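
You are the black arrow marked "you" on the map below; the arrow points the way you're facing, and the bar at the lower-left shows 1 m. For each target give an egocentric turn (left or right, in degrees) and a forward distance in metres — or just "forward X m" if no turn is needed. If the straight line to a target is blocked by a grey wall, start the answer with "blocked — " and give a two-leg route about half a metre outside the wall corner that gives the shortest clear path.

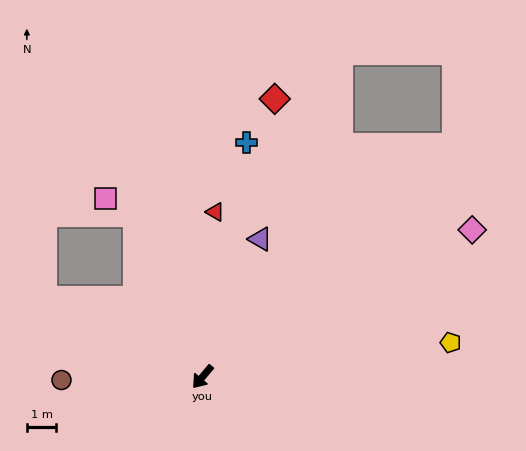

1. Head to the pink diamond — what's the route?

turn left 159°, forward 10.4 m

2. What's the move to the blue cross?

turn right 151°, forward 8.1 m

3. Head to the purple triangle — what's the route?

turn right 163°, forward 5.1 m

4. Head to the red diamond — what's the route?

turn right 154°, forward 9.7 m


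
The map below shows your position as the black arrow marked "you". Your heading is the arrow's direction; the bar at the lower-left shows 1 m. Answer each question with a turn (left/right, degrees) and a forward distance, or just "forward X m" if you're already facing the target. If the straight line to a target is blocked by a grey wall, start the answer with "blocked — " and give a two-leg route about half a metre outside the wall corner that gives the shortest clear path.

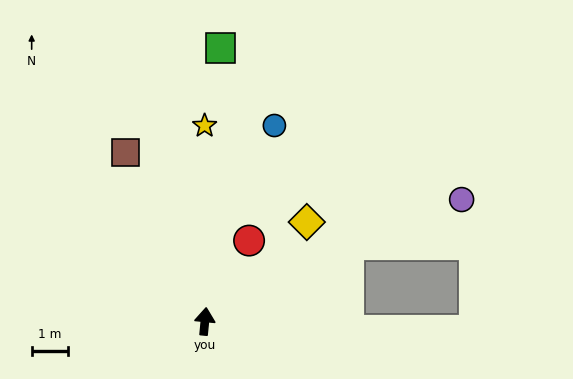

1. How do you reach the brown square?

turn left 31°, forward 5.1 m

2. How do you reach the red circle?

turn right 23°, forward 2.5 m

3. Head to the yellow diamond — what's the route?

turn right 40°, forward 3.9 m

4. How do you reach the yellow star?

turn left 6°, forward 5.3 m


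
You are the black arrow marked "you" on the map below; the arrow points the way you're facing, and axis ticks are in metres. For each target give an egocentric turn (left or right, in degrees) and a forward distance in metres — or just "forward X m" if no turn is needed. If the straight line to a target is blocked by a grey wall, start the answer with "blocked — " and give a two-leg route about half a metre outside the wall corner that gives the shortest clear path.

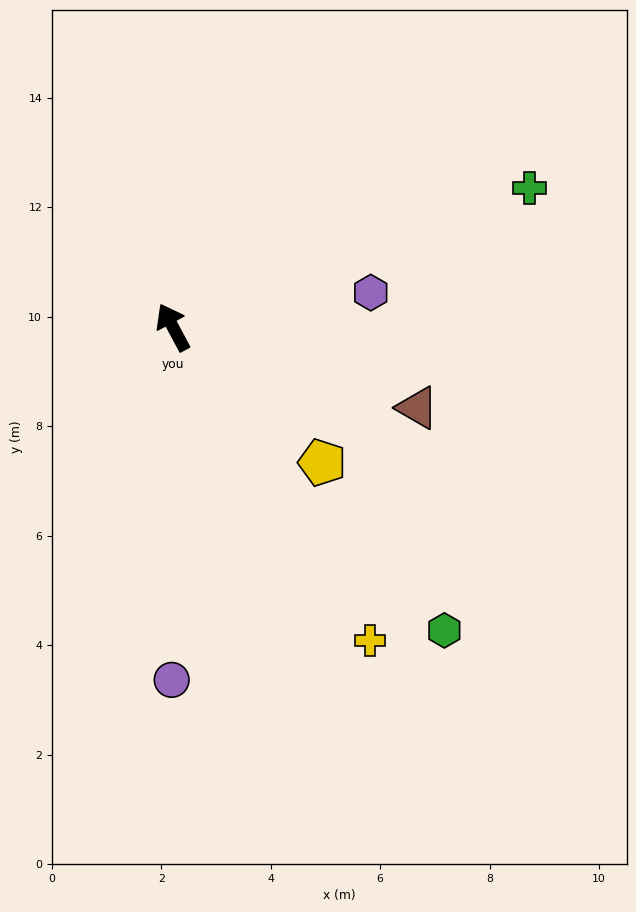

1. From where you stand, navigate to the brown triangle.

turn right 136°, forward 4.7 m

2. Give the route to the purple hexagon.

turn right 108°, forward 3.7 m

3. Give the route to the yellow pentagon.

turn right 160°, forward 3.7 m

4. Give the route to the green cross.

turn right 97°, forward 7.0 m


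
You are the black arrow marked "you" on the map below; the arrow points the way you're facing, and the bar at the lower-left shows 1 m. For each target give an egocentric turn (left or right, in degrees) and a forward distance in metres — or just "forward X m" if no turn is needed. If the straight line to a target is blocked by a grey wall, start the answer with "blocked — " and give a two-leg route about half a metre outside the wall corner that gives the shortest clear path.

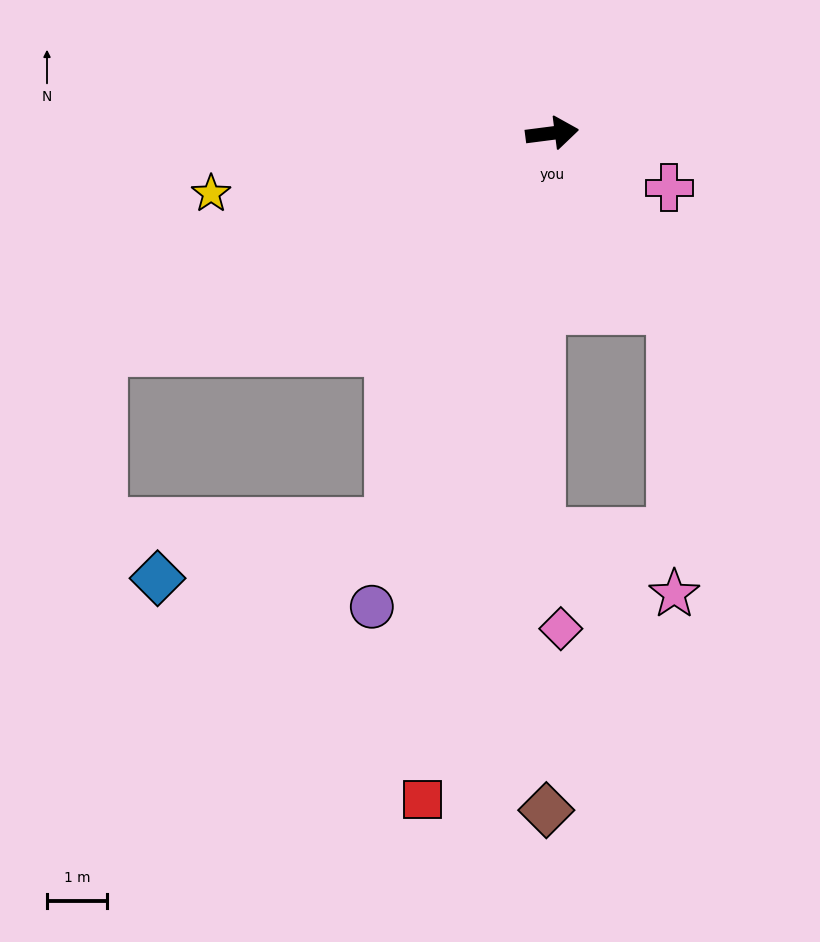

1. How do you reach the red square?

turn right 108°, forward 11.3 m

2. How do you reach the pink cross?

turn right 32°, forward 2.2 m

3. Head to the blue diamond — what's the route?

blocked — turn right 120°, forward 7.0 m, then turn right 54°, forward 4.0 m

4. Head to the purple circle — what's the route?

turn right 118°, forward 8.5 m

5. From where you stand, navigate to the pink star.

blocked — turn right 63°, forward 3.6 m, then turn right 34°, forward 4.7 m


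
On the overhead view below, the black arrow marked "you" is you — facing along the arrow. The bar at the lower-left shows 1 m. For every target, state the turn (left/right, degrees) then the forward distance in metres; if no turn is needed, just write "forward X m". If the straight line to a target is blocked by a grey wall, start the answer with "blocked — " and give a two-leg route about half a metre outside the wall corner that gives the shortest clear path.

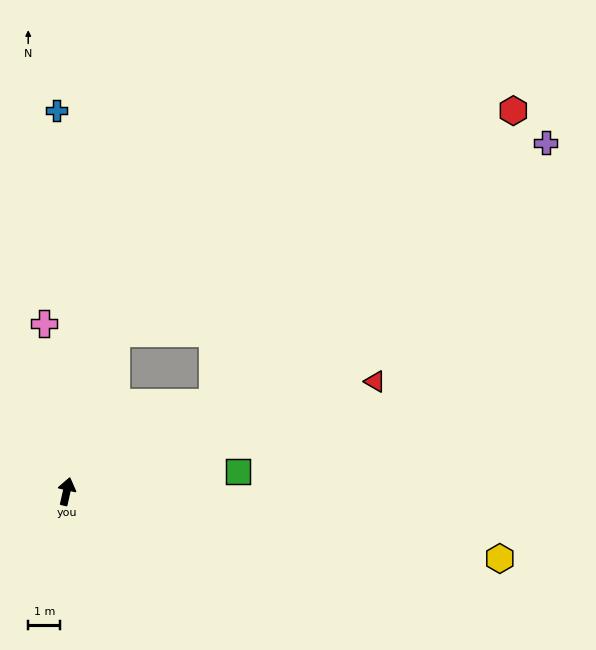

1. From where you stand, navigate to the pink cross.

turn left 20°, forward 5.3 m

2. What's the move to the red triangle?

turn right 58°, forward 10.2 m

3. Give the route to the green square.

turn right 71°, forward 5.4 m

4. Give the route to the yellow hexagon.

turn right 86°, forward 13.6 m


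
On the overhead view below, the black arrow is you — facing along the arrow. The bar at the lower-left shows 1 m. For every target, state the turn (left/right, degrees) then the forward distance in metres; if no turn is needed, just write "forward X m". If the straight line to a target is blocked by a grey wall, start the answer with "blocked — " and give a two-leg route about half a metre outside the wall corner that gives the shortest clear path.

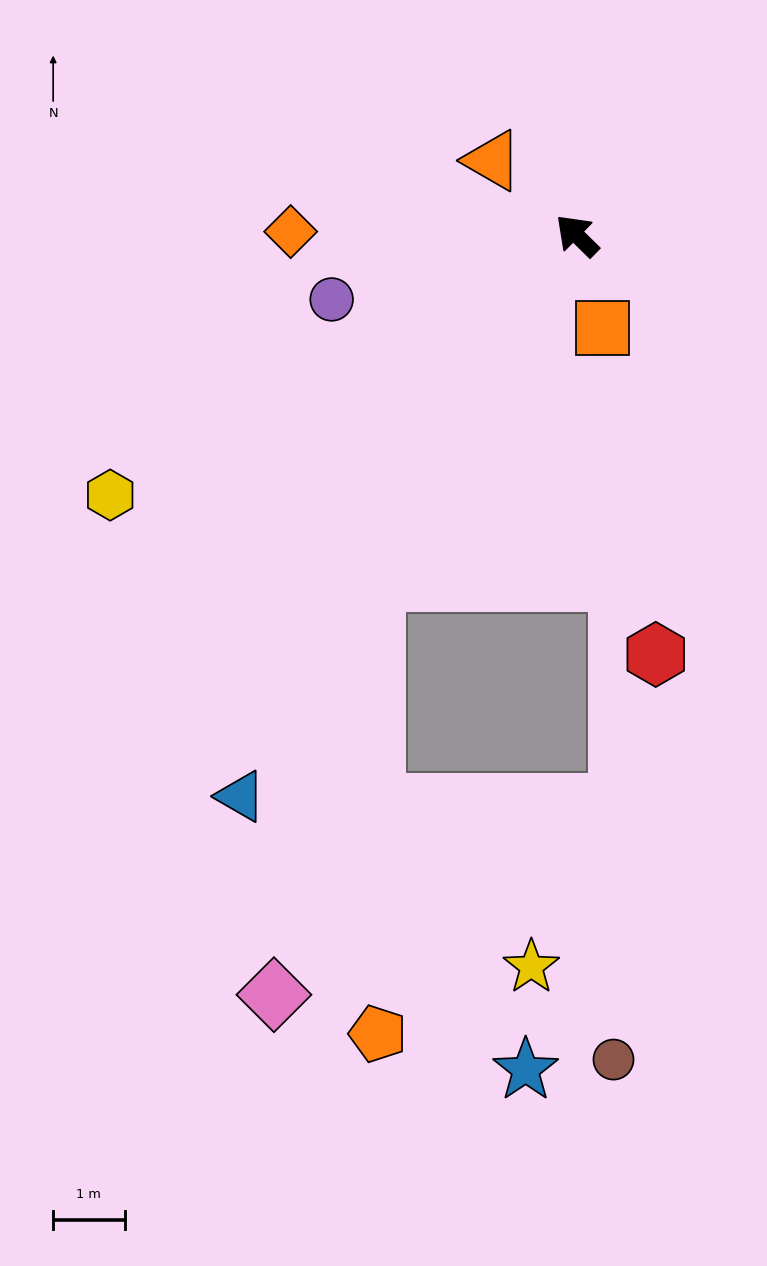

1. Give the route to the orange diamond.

turn left 44°, forward 4.0 m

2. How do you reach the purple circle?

turn left 59°, forward 3.6 m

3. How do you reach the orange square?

turn left 150°, forward 1.3 m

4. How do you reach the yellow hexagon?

turn left 74°, forward 7.5 m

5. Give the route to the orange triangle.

turn left 3°, forward 1.6 m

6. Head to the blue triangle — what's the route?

turn left 104°, forward 9.2 m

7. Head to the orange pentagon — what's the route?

blocked — turn left 104°, forward 5.6 m, then turn left 31°, forward 6.3 m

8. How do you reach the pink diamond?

blocked — turn left 104°, forward 5.6 m, then turn left 17°, forward 6.0 m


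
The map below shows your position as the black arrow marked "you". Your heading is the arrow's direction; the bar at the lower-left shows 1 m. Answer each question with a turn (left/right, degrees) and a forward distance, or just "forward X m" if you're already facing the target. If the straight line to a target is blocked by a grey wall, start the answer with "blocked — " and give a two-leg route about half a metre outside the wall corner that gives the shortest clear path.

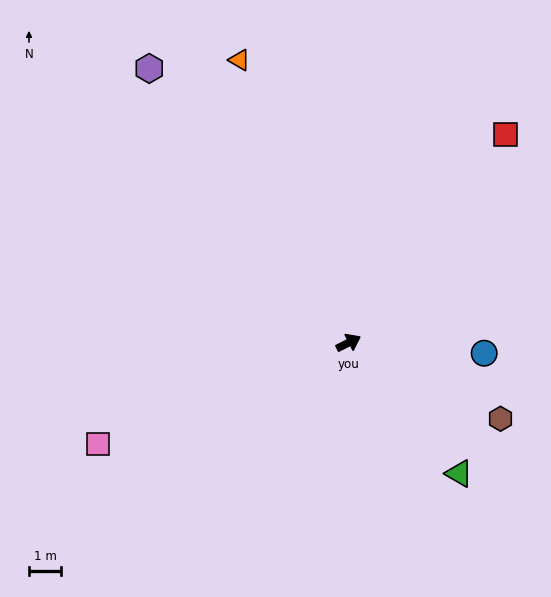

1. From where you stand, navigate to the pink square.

turn left 175°, forward 8.3 m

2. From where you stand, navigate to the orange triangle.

turn left 84°, forward 9.3 m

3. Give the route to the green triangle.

turn right 77°, forward 5.3 m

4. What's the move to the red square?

turn left 26°, forward 8.0 m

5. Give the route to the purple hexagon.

turn left 99°, forward 10.4 m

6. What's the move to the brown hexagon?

turn right 53°, forward 5.2 m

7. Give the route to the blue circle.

turn right 31°, forward 4.2 m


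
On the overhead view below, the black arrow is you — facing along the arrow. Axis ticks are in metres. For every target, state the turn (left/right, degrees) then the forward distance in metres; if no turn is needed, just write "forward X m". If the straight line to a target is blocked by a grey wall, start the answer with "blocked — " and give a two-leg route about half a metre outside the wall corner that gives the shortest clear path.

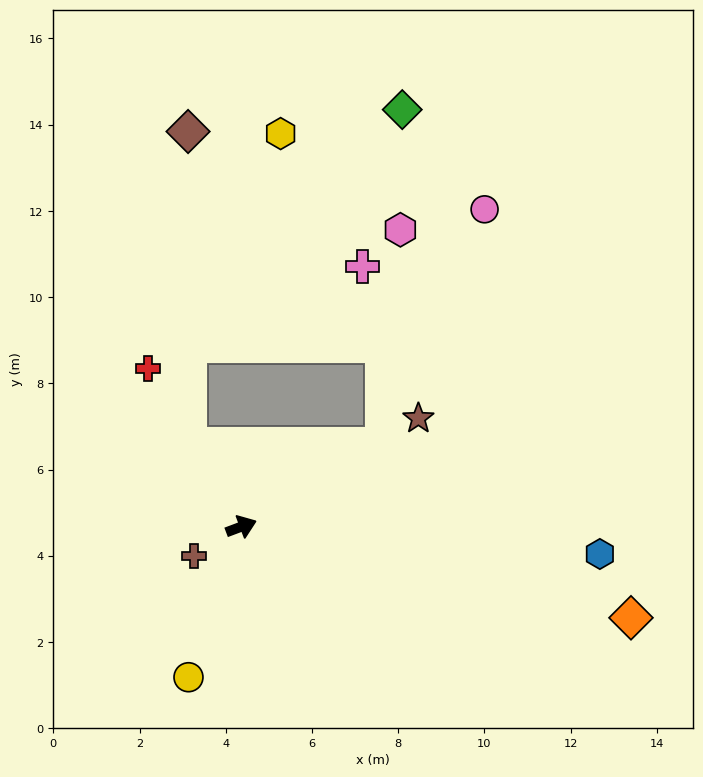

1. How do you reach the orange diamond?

turn right 34°, forward 9.3 m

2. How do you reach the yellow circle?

turn right 130°, forward 3.7 m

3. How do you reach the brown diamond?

blocked — turn left 102°, forward 2.3 m, then turn right 33°, forward 7.3 m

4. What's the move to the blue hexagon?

turn right 25°, forward 8.3 m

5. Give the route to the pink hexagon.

blocked — turn left 9°, forward 3.8 m, then turn left 56°, forward 5.0 m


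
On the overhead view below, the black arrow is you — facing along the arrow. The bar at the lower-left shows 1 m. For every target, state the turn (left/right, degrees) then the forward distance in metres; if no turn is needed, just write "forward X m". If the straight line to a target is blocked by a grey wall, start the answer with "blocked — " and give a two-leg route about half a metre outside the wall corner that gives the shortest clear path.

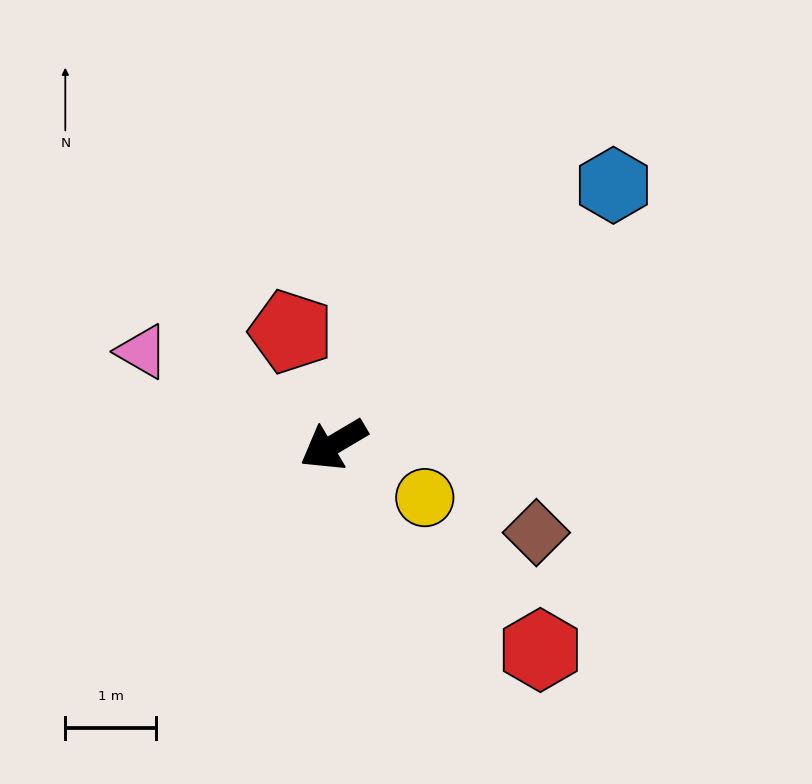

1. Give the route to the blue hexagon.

turn right 168°, forward 4.2 m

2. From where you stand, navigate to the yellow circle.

turn left 119°, forward 1.2 m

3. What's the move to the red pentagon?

turn right 100°, forward 1.3 m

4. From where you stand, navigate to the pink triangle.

turn right 57°, forward 2.3 m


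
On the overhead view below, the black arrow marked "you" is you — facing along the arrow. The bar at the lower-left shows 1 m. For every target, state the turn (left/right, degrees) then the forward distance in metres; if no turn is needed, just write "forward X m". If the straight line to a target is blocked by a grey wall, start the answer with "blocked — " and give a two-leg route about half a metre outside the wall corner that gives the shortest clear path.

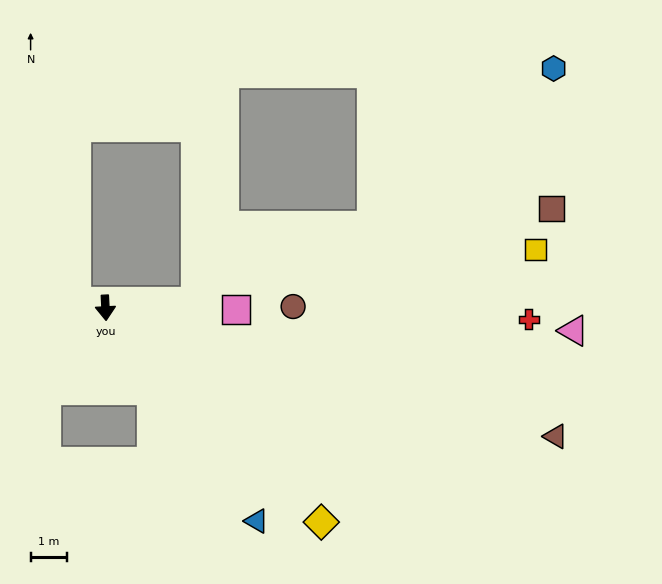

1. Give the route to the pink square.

turn left 87°, forward 3.6 m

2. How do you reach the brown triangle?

turn left 71°, forward 12.9 m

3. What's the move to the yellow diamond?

turn left 42°, forward 8.4 m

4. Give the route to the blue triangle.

turn left 32°, forward 7.2 m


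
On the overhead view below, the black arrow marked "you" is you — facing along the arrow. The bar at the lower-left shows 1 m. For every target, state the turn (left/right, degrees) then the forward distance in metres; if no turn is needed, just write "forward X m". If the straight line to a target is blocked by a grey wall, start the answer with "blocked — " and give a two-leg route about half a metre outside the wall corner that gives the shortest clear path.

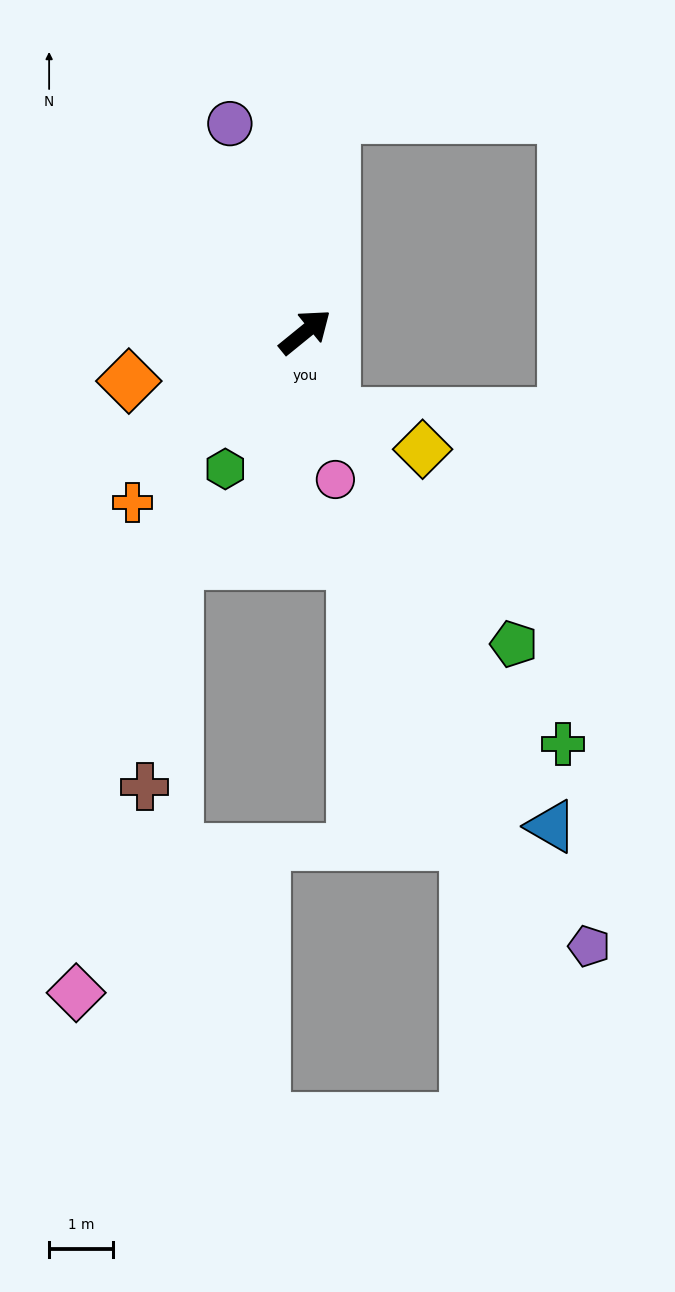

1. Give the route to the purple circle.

turn left 71°, forward 3.5 m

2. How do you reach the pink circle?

turn right 118°, forward 2.4 m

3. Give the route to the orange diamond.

turn left 156°, forward 2.9 m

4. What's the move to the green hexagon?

turn right 159°, forward 2.5 m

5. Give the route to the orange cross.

turn right 174°, forward 3.8 m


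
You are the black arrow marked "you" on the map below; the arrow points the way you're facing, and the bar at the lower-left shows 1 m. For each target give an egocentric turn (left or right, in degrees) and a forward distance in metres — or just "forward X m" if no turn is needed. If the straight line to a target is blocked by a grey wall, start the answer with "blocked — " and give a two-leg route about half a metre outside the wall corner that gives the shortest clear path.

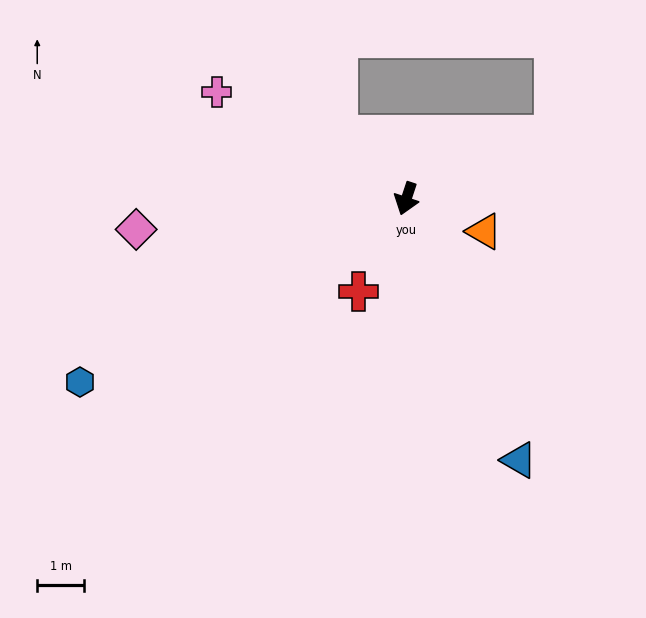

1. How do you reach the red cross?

turn right 9°, forward 2.2 m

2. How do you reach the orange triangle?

turn left 85°, forward 1.8 m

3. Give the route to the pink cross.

turn right 101°, forward 4.7 m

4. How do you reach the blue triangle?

turn left 42°, forward 6.1 m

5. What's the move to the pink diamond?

turn right 65°, forward 5.8 m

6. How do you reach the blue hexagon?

turn right 42°, forward 8.0 m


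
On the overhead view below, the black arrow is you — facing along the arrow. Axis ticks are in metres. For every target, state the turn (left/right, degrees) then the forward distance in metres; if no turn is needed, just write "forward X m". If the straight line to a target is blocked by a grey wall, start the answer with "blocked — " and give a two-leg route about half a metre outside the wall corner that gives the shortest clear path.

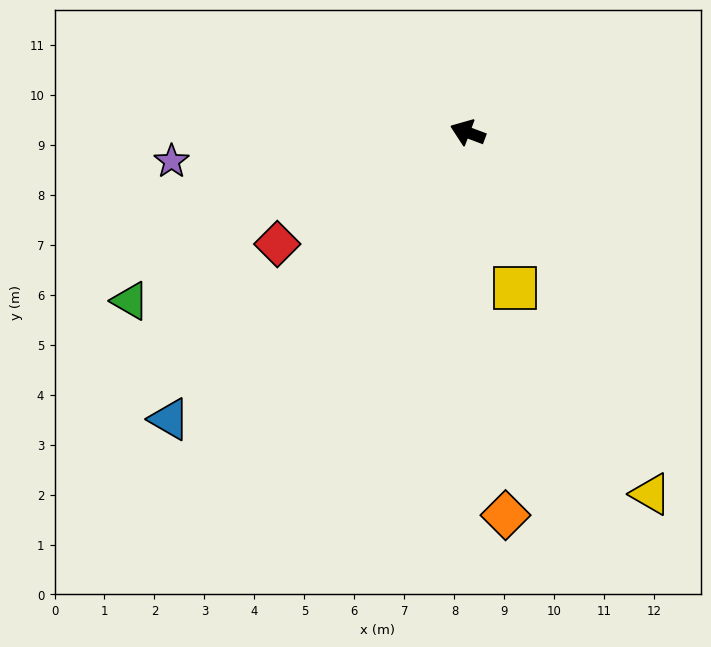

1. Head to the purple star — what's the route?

turn left 26°, forward 6.0 m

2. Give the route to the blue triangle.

turn left 64°, forward 8.3 m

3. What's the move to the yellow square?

turn left 128°, forward 3.2 m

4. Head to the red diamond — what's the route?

turn left 51°, forward 4.4 m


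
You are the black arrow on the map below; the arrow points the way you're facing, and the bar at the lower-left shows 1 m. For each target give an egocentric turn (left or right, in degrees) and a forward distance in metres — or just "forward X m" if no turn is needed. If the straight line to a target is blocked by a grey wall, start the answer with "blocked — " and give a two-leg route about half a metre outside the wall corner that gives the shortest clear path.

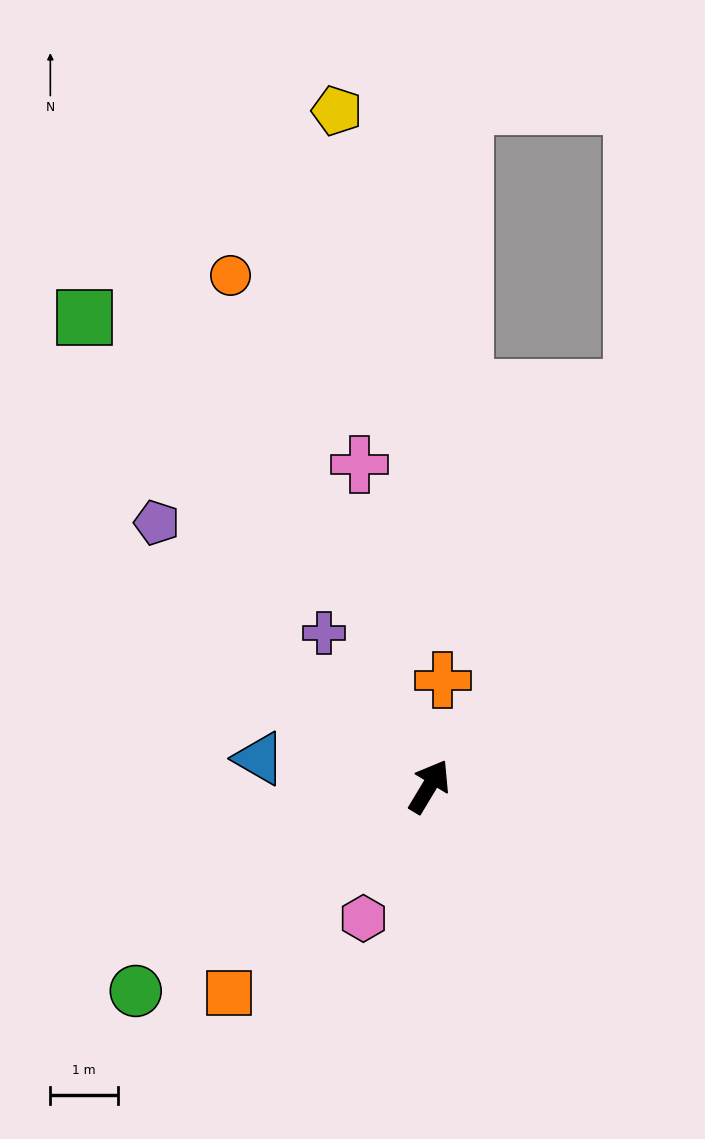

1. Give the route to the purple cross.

turn left 65°, forward 2.8 m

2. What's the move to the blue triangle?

turn left 112°, forward 2.6 m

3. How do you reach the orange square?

turn left 167°, forward 4.3 m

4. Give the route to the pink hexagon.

turn right 175°, forward 2.2 m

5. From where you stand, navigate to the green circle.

turn left 156°, forward 5.3 m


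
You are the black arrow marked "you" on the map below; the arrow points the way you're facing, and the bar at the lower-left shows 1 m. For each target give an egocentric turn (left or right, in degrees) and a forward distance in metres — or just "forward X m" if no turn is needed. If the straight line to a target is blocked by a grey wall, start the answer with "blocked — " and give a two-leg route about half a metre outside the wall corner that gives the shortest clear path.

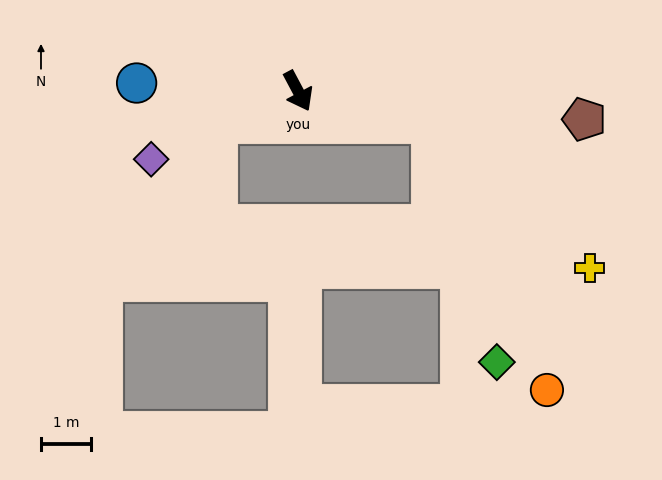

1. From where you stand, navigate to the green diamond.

blocked — turn left 49°, forward 2.8 m, then turn right 62°, forward 5.0 m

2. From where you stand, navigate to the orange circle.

blocked — turn left 49°, forward 2.8 m, then turn right 54°, forward 5.8 m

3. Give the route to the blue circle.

turn right 121°, forward 3.2 m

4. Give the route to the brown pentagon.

turn left 56°, forward 5.7 m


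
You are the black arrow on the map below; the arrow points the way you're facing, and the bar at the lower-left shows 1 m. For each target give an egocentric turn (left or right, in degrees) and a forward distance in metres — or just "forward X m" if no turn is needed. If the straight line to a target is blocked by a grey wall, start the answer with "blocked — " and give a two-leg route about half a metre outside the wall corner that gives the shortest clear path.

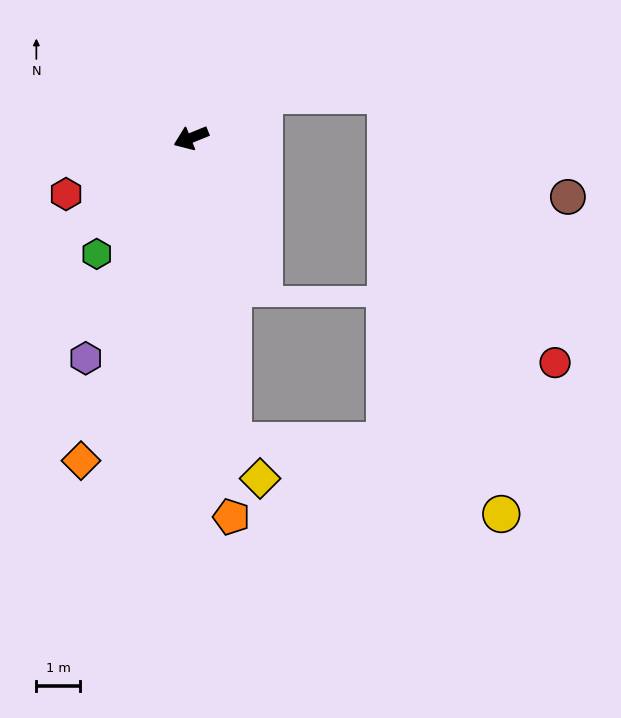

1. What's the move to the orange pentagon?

turn left 74°, forward 8.8 m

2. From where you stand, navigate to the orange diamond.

turn left 49°, forward 7.8 m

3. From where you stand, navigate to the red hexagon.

turn left 2°, forward 3.2 m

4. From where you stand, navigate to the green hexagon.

turn left 29°, forward 3.4 m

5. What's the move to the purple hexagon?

turn left 42°, forward 5.6 m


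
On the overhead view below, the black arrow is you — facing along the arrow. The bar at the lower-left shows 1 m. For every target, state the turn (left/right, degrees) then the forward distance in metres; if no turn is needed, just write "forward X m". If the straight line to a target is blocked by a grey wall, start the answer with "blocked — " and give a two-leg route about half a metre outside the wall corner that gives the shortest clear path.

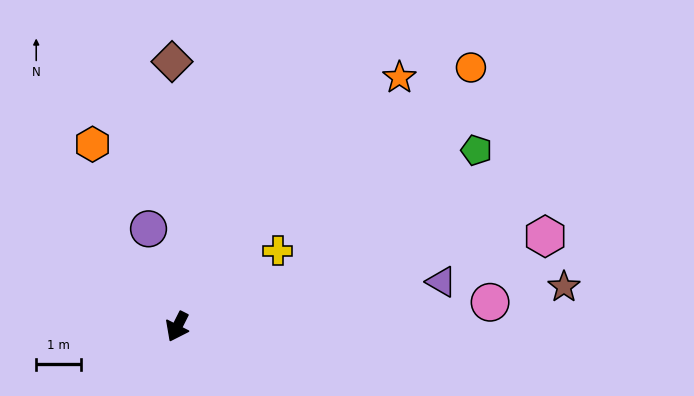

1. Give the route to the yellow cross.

turn left 154°, forward 2.8 m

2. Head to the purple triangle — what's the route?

turn left 126°, forward 6.0 m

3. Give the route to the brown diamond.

turn right 152°, forward 6.0 m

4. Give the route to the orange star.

turn left 165°, forward 7.5 m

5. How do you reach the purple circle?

turn right 137°, forward 2.3 m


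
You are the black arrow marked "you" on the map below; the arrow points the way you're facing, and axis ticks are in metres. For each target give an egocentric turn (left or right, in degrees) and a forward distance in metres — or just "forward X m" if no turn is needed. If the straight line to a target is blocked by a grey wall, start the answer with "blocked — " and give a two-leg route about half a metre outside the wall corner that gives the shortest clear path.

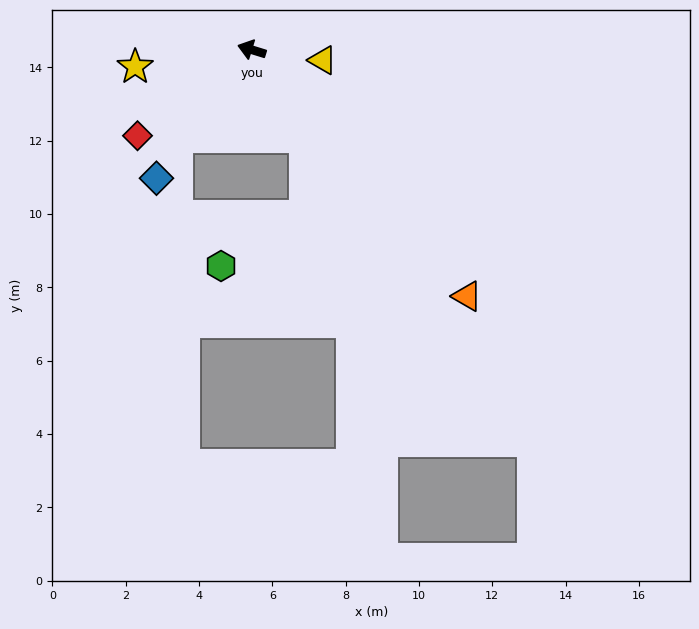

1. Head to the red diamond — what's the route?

turn left 54°, forward 3.9 m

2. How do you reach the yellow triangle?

turn right 171°, forward 2.0 m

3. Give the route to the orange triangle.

turn left 148°, forward 8.9 m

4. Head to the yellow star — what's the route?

turn left 25°, forward 3.2 m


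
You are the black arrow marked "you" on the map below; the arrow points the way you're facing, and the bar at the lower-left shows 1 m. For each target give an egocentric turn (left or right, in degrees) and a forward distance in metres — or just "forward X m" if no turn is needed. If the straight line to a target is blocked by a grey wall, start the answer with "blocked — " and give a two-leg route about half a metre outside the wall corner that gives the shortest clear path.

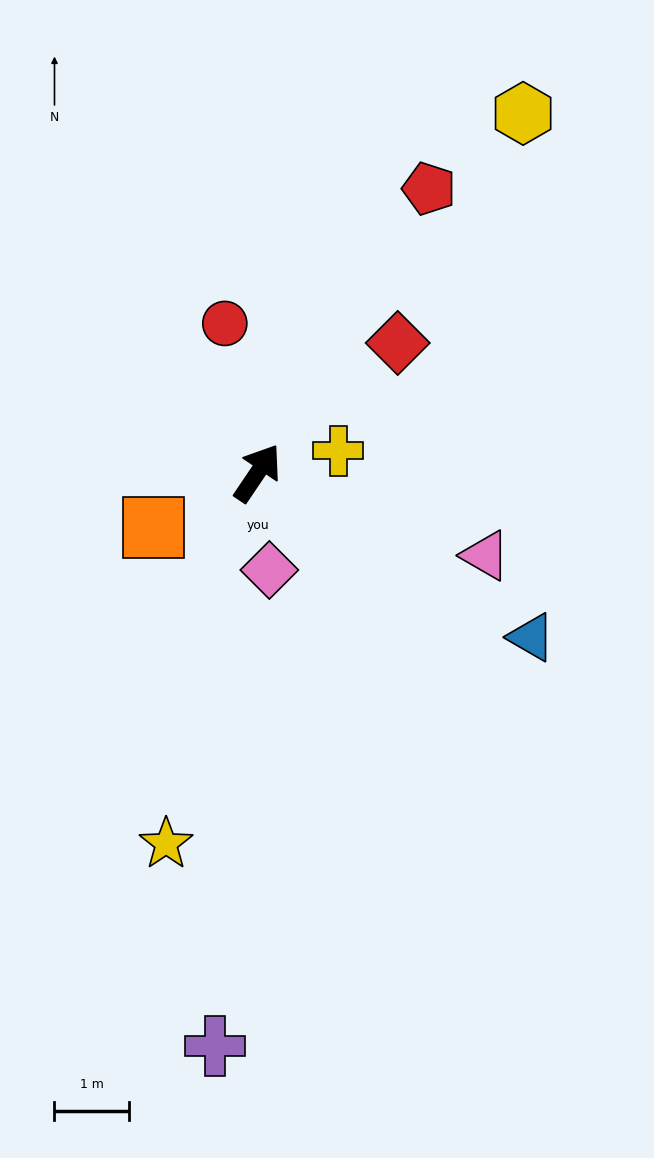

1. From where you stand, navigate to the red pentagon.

turn left 3°, forward 4.5 m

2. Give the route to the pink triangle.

turn right 76°, forward 3.3 m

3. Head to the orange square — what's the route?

turn left 152°, forward 1.6 m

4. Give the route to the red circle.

turn left 46°, forward 2.1 m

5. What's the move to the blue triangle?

turn right 87°, forward 4.3 m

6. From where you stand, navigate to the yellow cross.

turn right 41°, forward 1.1 m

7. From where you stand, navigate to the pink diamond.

turn right 139°, forward 1.3 m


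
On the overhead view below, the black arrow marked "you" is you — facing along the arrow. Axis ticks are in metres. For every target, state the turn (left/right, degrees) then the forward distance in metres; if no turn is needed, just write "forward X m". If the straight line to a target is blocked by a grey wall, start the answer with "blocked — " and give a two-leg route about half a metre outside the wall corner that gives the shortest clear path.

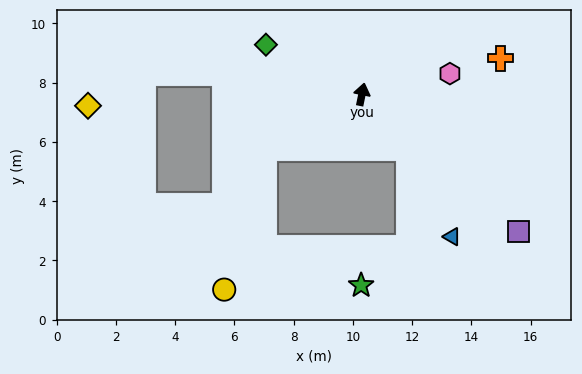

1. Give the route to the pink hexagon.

turn right 65°, forward 3.0 m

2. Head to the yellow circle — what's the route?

blocked — turn left 131°, forward 3.8 m, then turn left 45°, forward 5.0 m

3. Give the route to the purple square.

turn right 120°, forward 7.0 m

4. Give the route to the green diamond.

turn left 74°, forward 3.6 m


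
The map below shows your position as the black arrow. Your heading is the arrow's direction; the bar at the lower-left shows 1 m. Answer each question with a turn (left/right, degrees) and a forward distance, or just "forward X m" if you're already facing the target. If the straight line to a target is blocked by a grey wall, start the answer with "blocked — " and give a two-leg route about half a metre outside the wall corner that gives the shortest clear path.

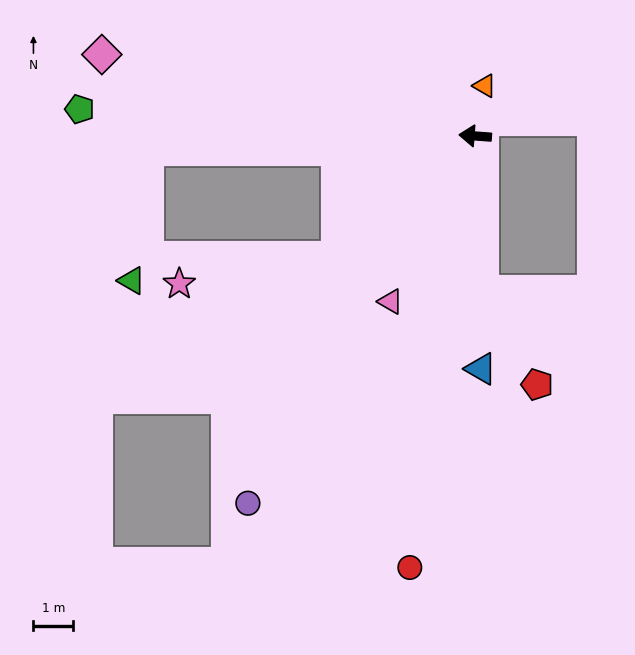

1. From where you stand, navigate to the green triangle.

blocked — turn left 7°, forward 8.3 m, then turn left 81°, forward 3.3 m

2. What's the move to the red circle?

turn left 86°, forward 11.0 m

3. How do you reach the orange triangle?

turn right 96°, forward 1.3 m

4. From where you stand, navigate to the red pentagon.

blocked — turn left 97°, forward 3.9 m, then turn left 28°, forward 2.7 m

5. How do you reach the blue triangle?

turn left 96°, forward 5.9 m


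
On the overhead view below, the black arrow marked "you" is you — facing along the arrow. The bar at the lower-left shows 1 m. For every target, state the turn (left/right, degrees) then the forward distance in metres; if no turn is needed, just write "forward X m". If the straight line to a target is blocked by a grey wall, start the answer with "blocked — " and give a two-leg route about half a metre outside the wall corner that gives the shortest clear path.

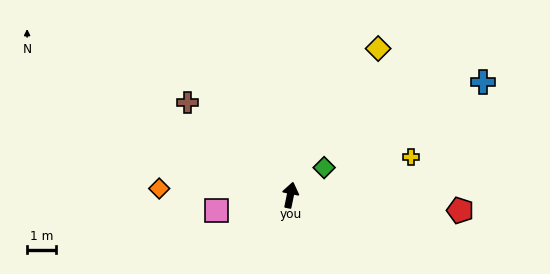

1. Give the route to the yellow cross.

turn right 61°, forward 4.4 m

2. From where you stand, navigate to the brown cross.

turn left 60°, forward 4.8 m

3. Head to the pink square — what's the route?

turn left 113°, forward 2.6 m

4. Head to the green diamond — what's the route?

turn right 39°, forward 1.5 m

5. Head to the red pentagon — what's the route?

turn right 84°, forward 5.9 m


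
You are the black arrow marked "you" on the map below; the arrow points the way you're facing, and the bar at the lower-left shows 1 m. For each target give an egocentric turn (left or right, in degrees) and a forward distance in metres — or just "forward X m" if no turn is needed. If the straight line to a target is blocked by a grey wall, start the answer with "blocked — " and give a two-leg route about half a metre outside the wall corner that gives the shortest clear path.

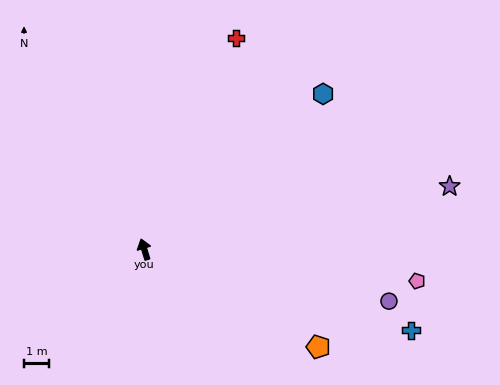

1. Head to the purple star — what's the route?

turn right 96°, forward 12.4 m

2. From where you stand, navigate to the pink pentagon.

turn right 114°, forward 10.9 m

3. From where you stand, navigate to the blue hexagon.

turn right 66°, forward 9.4 m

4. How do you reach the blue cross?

turn right 124°, forward 11.1 m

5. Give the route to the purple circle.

turn right 119°, forward 10.0 m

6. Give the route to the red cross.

turn right 41°, forward 9.2 m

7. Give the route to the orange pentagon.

turn right 136°, forward 8.0 m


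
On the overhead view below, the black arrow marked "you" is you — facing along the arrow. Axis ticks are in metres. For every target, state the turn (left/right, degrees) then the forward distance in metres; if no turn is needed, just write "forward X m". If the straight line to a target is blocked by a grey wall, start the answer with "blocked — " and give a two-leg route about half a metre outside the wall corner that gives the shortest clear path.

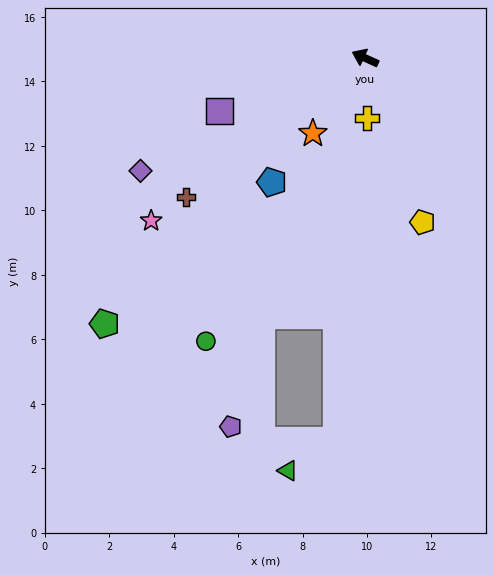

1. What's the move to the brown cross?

turn left 62°, forward 7.0 m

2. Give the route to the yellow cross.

turn left 116°, forward 1.9 m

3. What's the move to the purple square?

turn left 44°, forward 4.8 m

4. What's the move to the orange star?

turn left 80°, forward 2.8 m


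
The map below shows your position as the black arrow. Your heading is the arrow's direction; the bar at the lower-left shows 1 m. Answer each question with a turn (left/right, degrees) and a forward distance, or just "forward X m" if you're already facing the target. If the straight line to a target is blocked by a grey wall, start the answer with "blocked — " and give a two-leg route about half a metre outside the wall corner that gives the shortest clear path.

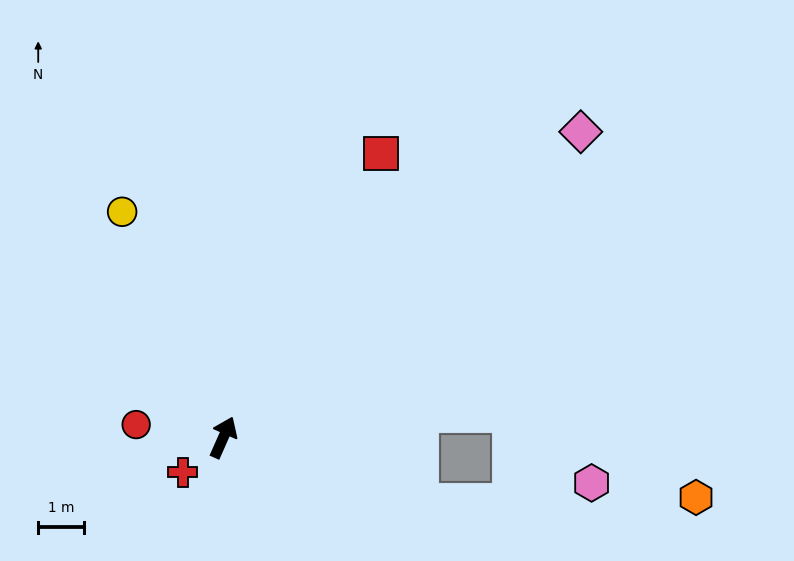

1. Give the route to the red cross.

turn left 155°, forward 1.2 m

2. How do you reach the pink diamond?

turn right 26°, forward 10.3 m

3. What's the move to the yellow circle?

turn left 48°, forward 5.4 m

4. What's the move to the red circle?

turn left 106°, forward 1.9 m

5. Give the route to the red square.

turn right 5°, forward 7.1 m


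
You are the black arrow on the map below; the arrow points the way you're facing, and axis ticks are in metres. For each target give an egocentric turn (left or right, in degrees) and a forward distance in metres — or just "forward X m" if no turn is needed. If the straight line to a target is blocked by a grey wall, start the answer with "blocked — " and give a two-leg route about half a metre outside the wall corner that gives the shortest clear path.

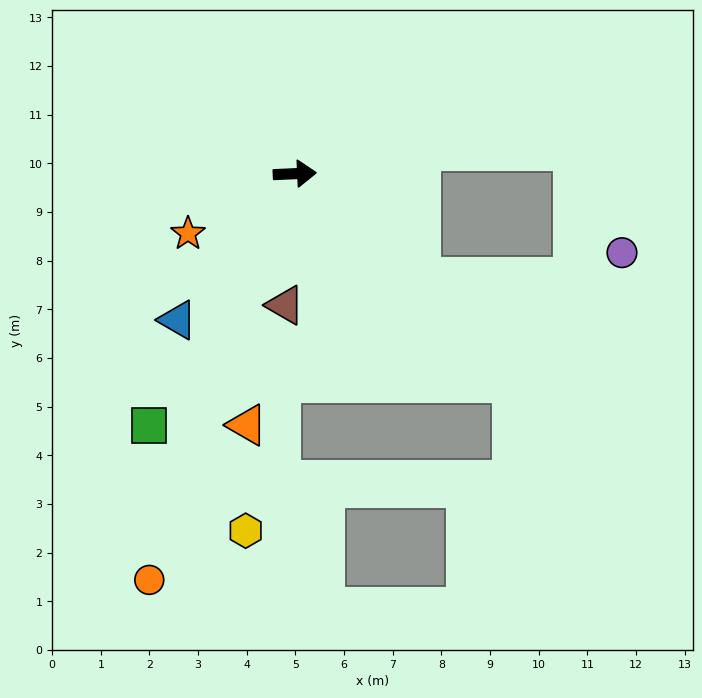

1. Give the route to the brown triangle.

turn right 97°, forward 2.7 m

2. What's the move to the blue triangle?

turn right 131°, forward 3.9 m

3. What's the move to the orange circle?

turn right 112°, forward 8.9 m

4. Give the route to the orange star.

turn right 153°, forward 2.5 m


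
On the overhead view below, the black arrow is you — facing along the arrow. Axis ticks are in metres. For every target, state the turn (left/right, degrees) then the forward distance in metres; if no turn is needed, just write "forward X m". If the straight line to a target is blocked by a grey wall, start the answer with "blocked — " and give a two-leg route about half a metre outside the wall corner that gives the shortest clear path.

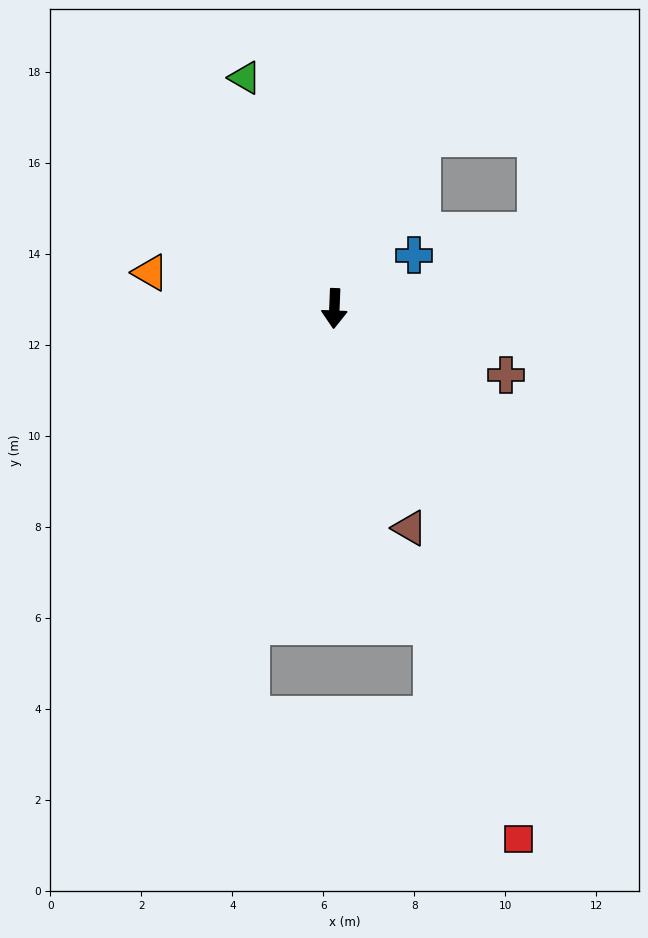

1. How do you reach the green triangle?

turn right 157°, forward 5.4 m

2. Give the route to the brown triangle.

turn left 21°, forward 5.1 m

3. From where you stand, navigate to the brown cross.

turn left 71°, forward 4.0 m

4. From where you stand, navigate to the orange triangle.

turn right 99°, forward 4.1 m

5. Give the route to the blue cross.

turn left 126°, forward 2.1 m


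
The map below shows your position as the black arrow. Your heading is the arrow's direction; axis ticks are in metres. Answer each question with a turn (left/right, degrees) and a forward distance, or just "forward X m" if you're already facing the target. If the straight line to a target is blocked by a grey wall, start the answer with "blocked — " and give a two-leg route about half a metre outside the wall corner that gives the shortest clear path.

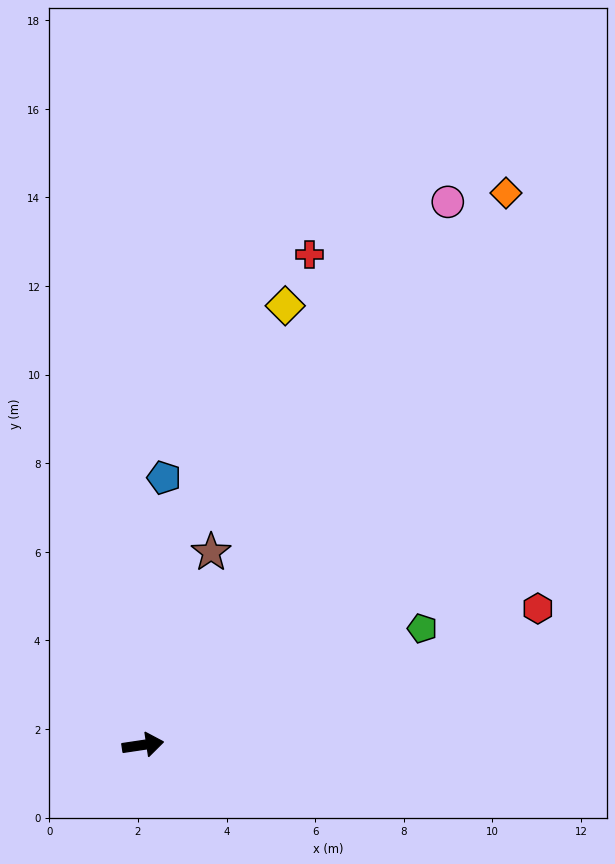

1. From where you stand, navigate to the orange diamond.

turn left 48°, forward 14.9 m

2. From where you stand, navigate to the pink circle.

turn left 52°, forward 14.1 m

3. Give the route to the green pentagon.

turn left 14°, forward 6.8 m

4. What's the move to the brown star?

turn left 62°, forward 4.6 m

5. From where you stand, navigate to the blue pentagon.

turn left 77°, forward 6.1 m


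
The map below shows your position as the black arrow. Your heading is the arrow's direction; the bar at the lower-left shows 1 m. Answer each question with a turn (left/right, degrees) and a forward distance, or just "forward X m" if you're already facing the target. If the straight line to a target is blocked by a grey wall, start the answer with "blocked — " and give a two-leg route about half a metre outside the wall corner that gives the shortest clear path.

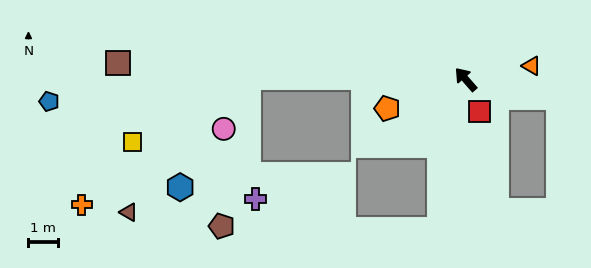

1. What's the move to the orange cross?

blocked — turn left 49°, forward 7.4 m, then turn left 37°, forward 7.1 m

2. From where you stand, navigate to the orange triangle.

turn right 119°, forward 2.3 m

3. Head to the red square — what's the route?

turn left 162°, forward 1.2 m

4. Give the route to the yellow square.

blocked — turn left 49°, forward 7.4 m, then turn left 29°, forward 4.5 m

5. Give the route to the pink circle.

blocked — turn left 49°, forward 7.4 m, then turn left 64°, forward 1.9 m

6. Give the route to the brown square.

turn left 46°, forward 11.8 m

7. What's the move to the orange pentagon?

turn left 69°, forward 2.8 m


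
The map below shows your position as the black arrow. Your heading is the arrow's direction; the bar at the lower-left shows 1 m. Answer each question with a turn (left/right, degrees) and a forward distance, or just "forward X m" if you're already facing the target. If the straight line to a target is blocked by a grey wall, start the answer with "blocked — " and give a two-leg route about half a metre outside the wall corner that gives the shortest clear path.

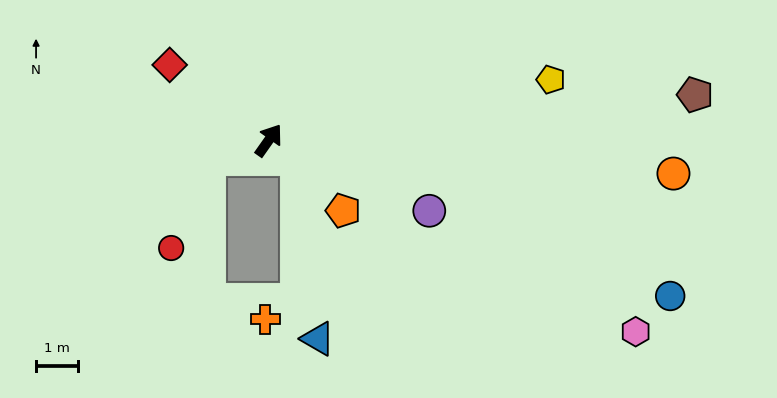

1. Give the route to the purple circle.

turn right 79°, forward 4.1 m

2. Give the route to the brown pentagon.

turn right 49°, forward 10.1 m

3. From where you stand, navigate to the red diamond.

turn left 88°, forward 2.9 m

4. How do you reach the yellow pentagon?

turn right 43°, forward 6.8 m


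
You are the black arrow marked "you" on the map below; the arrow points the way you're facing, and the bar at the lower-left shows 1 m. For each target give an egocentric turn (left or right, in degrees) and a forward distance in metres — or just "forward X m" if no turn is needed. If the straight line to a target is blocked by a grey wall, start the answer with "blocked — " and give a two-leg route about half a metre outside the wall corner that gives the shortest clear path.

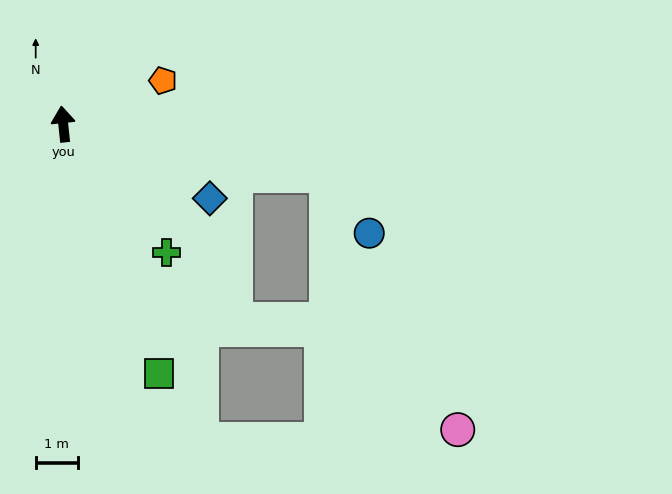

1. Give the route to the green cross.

turn right 147°, forward 3.9 m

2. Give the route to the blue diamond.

turn right 123°, forward 3.9 m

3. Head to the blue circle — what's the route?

blocked — turn right 107°, forward 6.3 m, then turn right 43°, forward 1.7 m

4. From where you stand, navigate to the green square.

turn right 165°, forward 6.3 m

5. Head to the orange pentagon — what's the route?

turn right 73°, forward 2.6 m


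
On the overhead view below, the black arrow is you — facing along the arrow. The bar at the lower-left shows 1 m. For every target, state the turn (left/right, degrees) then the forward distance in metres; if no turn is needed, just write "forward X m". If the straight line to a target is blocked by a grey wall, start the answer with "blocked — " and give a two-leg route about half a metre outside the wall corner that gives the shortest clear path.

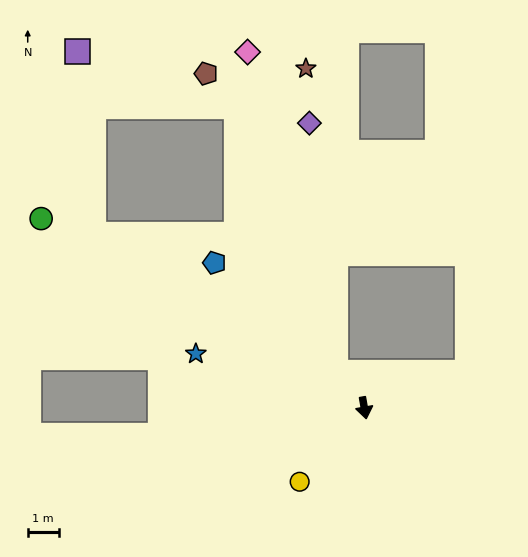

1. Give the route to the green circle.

turn right 130°, forward 12.0 m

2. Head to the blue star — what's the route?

turn right 118°, forward 5.7 m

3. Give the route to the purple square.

blocked — turn right 132°, forward 10.3 m, then turn right 53°, forward 5.9 m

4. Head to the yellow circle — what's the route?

turn right 51°, forward 3.2 m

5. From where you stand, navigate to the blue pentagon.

turn right 144°, forward 6.7 m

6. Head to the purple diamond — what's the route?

blocked — turn right 150°, forward 1.4 m, then turn right 34°, forward 8.1 m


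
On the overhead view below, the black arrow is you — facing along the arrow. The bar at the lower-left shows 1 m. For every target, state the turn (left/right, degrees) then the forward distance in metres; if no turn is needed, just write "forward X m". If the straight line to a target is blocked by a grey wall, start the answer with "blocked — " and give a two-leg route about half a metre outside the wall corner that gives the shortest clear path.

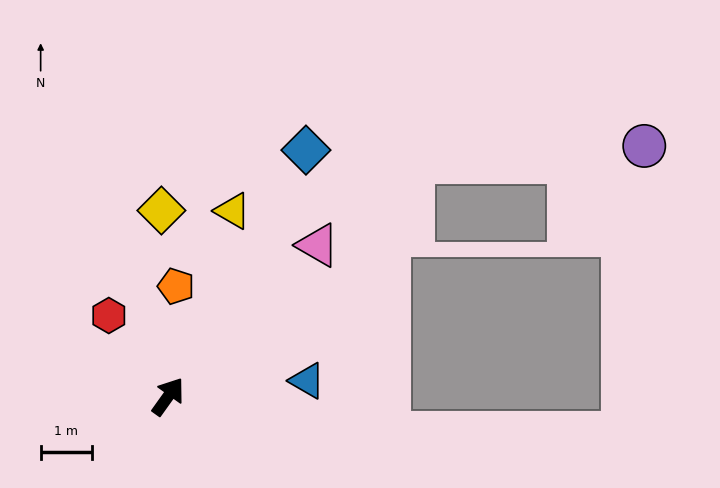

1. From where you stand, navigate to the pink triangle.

turn right 9°, forward 4.2 m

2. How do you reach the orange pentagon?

turn left 31°, forward 2.2 m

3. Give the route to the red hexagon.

turn left 72°, forward 2.0 m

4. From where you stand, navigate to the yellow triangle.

turn left 16°, forward 3.8 m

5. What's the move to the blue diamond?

turn left 6°, forward 5.5 m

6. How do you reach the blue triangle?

turn right 48°, forward 2.7 m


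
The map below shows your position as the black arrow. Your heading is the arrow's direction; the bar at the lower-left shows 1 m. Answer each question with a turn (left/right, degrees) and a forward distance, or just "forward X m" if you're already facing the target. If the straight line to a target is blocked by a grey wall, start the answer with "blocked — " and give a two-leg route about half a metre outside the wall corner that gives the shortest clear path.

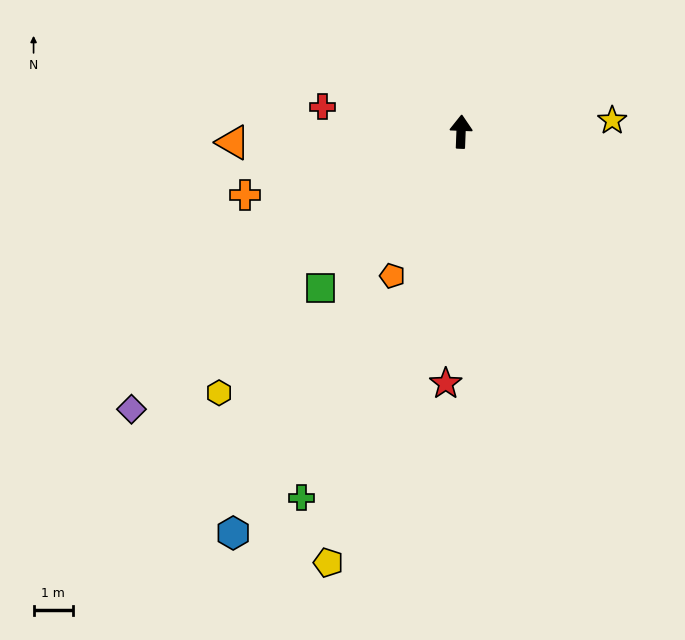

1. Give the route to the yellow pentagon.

turn left 165°, forward 11.4 m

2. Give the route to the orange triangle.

turn left 95°, forward 5.8 m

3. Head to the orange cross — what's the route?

turn left 109°, forward 5.7 m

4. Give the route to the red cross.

turn left 82°, forward 3.6 m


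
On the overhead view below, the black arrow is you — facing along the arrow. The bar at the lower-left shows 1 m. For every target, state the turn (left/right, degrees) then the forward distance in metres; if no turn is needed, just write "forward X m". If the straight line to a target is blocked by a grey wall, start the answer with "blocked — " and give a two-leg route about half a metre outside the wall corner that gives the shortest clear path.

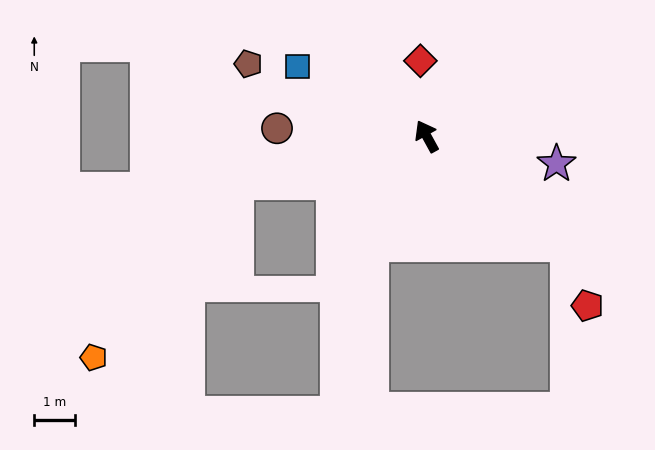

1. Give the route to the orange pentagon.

blocked — turn left 75°, forward 4.8 m, then turn left 37°, forward 5.5 m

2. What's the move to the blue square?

turn left 33°, forward 3.6 m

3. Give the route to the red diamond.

turn right 24°, forward 1.8 m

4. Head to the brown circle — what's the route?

turn left 58°, forward 3.6 m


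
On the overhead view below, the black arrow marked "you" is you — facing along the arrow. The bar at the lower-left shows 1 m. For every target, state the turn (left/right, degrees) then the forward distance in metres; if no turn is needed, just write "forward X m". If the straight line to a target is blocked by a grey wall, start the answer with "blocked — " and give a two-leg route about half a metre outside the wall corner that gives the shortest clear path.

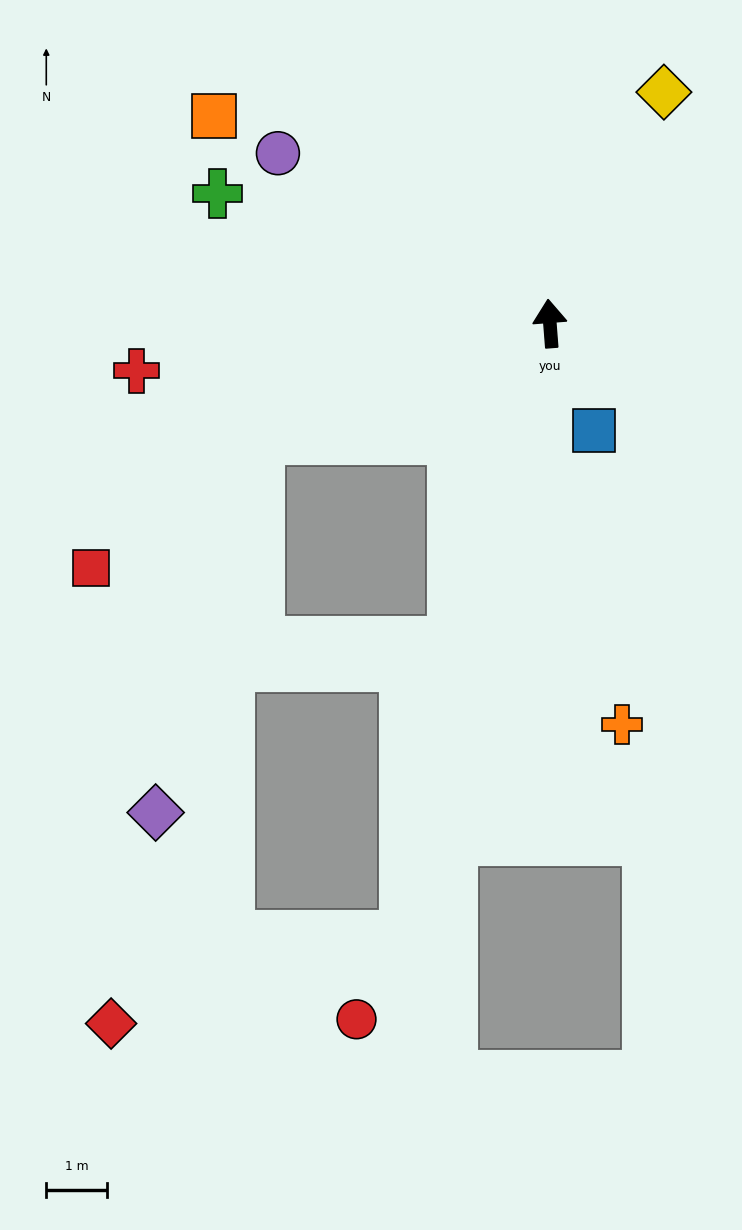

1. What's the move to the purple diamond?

blocked — turn left 107°, forward 5.2 m, then turn left 53°, forward 6.4 m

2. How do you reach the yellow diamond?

turn right 31°, forward 4.2 m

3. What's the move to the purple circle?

turn left 54°, forward 5.3 m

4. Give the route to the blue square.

turn right 162°, forward 1.9 m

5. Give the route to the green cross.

turn left 64°, forward 5.9 m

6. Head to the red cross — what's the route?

turn left 92°, forward 6.9 m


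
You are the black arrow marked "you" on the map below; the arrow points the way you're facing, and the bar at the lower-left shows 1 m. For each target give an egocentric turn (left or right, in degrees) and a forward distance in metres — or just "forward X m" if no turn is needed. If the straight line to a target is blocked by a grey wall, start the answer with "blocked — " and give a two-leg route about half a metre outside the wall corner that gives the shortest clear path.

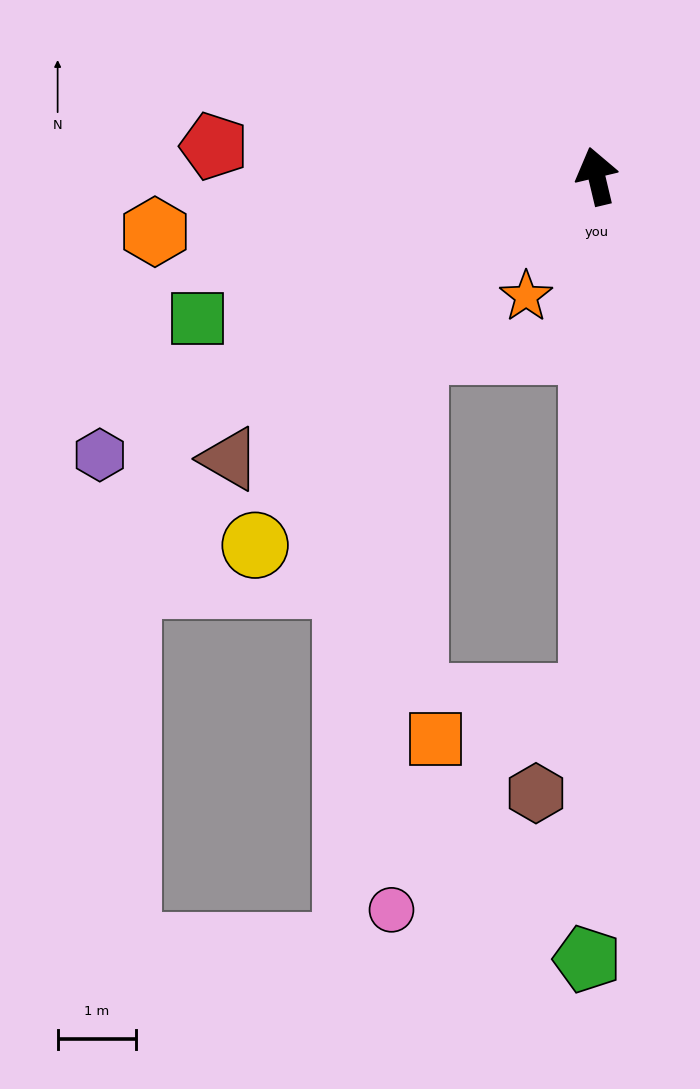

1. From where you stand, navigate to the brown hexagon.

blocked — turn left 166°, forward 6.6 m, then turn right 30°, forward 1.4 m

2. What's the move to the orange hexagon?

turn left 84°, forward 5.7 m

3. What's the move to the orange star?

turn left 136°, forward 1.8 m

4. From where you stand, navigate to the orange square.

blocked — turn left 166°, forward 6.6 m, then turn right 75°, forward 2.1 m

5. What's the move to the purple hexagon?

turn left 106°, forward 7.2 m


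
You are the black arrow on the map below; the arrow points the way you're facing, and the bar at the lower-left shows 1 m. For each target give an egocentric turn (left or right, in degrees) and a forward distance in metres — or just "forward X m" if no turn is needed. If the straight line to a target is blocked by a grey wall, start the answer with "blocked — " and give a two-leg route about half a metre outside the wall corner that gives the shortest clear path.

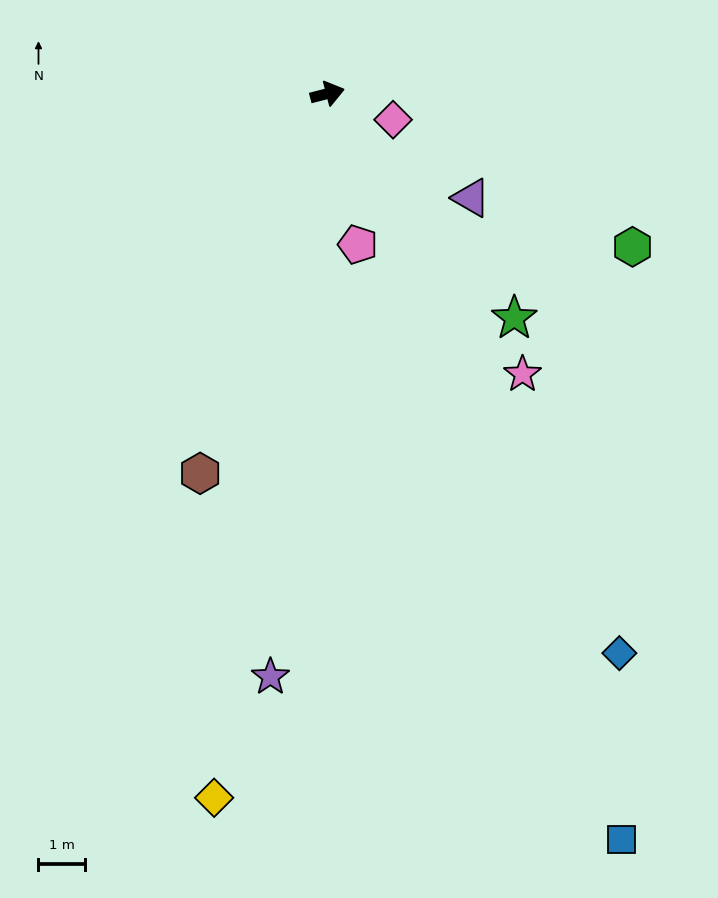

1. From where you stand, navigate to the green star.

turn right 65°, forward 6.3 m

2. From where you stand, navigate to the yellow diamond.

turn right 114°, forward 15.4 m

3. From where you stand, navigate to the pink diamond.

turn right 36°, forward 1.5 m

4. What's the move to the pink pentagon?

turn right 93°, forward 3.3 m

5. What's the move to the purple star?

turn right 110°, forward 12.6 m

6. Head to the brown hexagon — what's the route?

turn right 123°, forward 8.6 m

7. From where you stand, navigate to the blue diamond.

turn right 77°, forward 13.6 m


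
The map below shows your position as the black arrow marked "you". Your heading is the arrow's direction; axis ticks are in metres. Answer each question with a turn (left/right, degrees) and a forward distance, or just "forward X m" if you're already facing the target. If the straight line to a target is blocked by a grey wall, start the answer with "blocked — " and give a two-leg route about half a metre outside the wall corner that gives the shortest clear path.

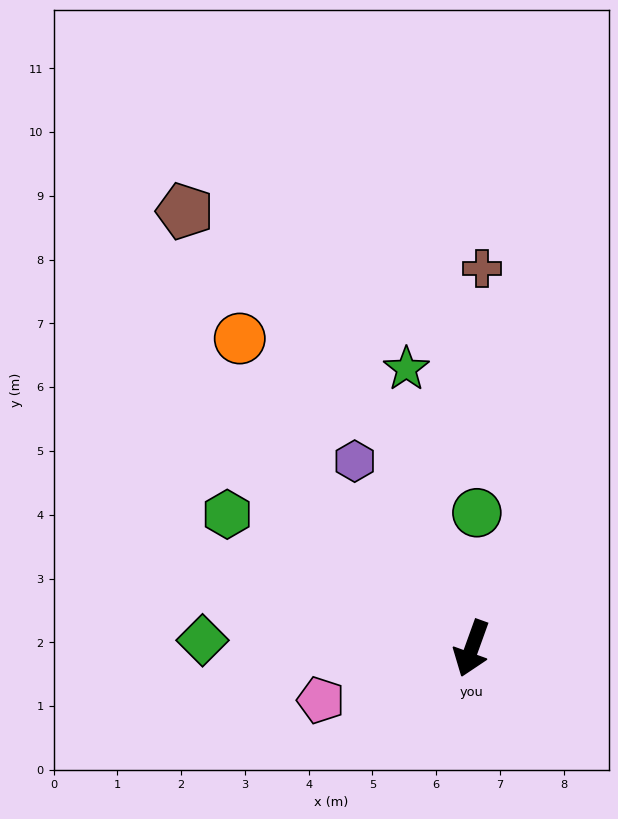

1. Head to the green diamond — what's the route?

turn right 72°, forward 4.2 m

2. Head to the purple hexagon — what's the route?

turn right 128°, forward 3.5 m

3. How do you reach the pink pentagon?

turn right 51°, forward 2.5 m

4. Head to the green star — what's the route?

turn right 147°, forward 4.5 m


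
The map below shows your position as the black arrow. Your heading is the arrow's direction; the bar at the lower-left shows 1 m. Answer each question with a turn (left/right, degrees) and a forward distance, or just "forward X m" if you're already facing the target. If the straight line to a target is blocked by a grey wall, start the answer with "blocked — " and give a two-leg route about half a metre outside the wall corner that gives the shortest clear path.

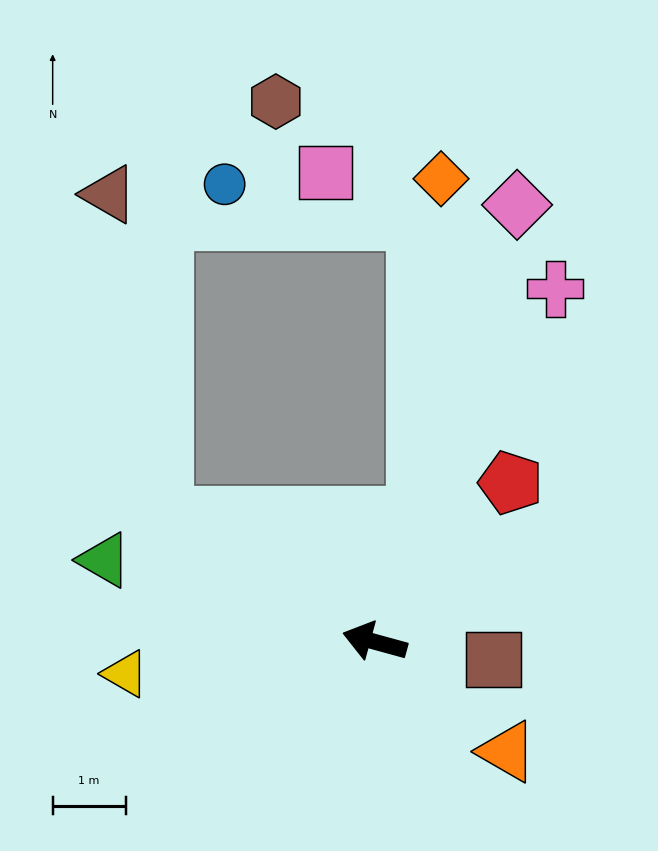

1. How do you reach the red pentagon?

turn right 115°, forward 2.9 m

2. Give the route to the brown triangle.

blocked — turn right 15°, forward 3.4 m, then turn right 50°, forward 4.5 m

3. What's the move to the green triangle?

forward 3.9 m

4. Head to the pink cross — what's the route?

turn right 102°, forward 5.4 m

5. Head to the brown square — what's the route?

turn right 173°, forward 1.6 m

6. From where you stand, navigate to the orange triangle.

turn left 156°, forward 2.4 m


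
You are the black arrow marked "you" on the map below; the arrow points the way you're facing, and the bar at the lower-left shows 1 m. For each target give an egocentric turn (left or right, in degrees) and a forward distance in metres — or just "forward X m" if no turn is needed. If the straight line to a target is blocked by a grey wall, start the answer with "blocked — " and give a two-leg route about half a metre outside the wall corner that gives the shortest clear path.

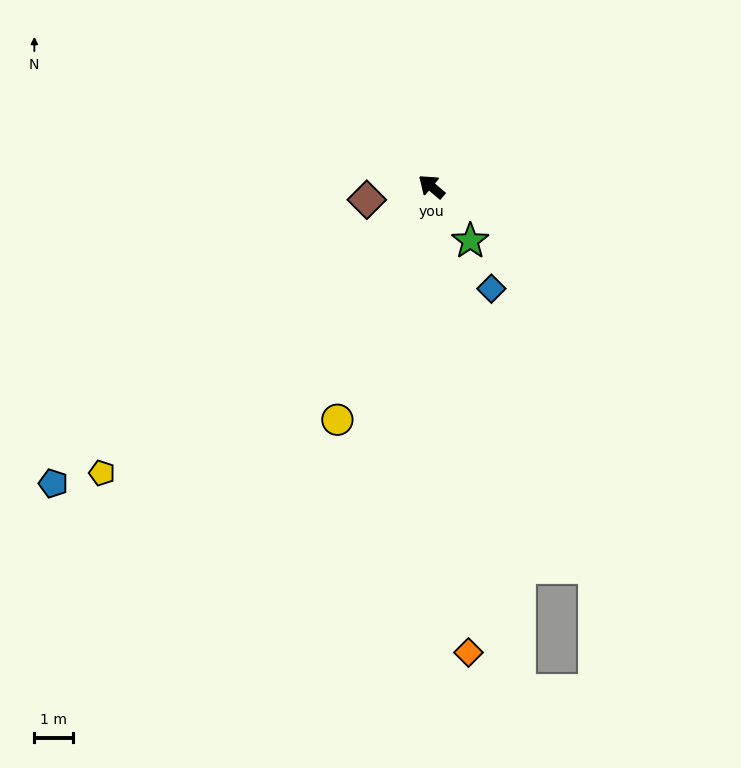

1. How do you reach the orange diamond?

turn left 135°, forward 12.1 m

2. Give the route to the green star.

turn left 166°, forward 1.7 m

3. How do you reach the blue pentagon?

turn left 78°, forward 12.4 m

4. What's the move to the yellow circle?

turn left 108°, forward 6.5 m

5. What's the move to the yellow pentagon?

turn left 81°, forward 11.3 m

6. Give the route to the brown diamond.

turn left 52°, forward 1.7 m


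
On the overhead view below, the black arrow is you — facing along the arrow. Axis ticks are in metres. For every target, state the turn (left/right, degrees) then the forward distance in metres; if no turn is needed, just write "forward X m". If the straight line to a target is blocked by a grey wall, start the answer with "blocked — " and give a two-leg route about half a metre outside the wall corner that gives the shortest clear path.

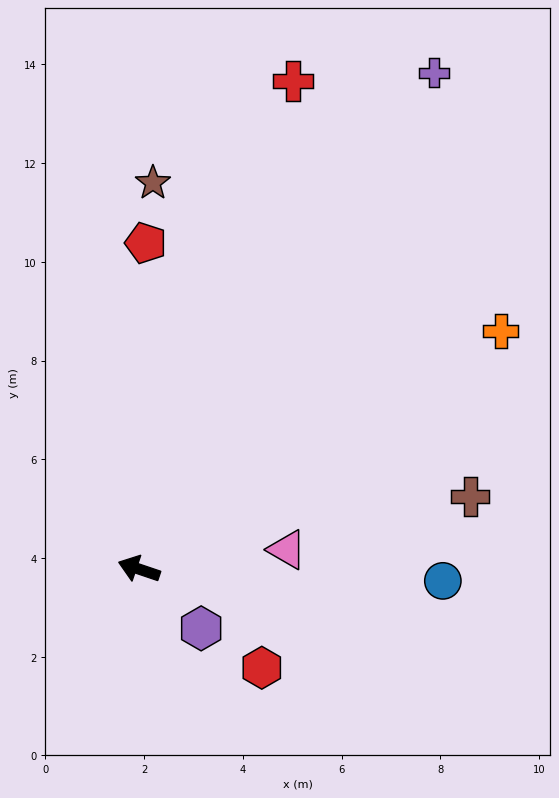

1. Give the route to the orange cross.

turn right 128°, forward 8.8 m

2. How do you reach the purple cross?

turn right 102°, forward 11.7 m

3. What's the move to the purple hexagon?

turn left 155°, forward 1.7 m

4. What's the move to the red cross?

turn right 89°, forward 10.4 m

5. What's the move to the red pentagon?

turn right 73°, forward 6.6 m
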